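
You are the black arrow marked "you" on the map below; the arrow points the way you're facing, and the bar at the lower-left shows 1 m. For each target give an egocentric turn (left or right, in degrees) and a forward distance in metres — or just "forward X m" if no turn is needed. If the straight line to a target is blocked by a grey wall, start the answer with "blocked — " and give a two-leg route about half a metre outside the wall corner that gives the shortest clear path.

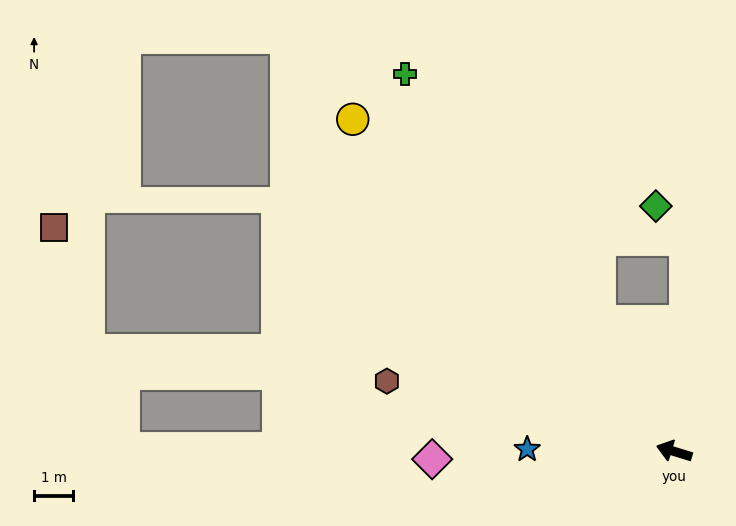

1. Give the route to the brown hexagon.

turn left 3°, forward 7.6 m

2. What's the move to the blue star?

turn left 16°, forward 3.8 m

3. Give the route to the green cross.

turn right 37°, forward 12.0 m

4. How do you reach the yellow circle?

turn right 29°, forward 11.9 m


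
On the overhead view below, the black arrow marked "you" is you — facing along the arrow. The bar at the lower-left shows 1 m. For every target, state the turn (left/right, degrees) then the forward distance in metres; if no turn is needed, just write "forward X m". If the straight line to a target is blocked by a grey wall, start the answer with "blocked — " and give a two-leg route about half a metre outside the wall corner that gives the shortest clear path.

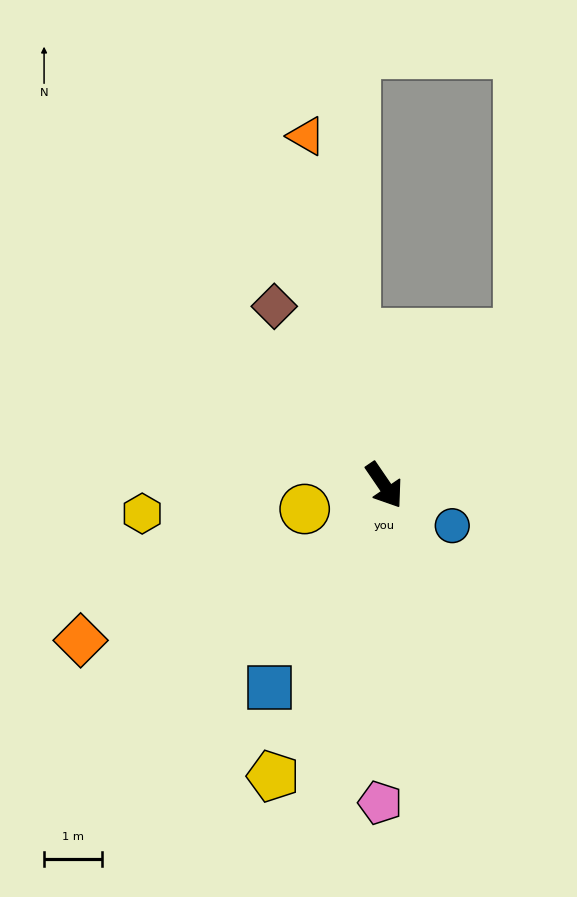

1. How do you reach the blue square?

turn right 64°, forward 4.0 m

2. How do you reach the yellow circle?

turn right 108°, forward 1.4 m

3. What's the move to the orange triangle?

turn left 158°, forward 6.1 m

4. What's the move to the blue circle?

turn left 25°, forward 1.4 m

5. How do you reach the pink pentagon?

turn right 35°, forward 5.5 m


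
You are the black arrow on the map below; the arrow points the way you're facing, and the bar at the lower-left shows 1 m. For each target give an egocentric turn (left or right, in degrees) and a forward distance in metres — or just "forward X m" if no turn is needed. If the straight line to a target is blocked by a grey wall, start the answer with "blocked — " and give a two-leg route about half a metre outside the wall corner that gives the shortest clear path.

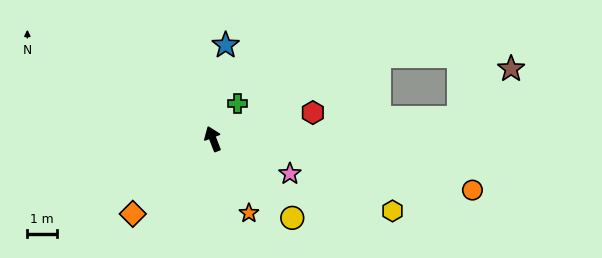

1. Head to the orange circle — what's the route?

turn right 122°, forward 9.1 m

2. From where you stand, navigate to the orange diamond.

turn left 112°, forward 3.8 m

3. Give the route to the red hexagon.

turn right 97°, forward 3.5 m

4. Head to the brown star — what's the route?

blocked — turn right 106°, forward 8.5 m, then turn left 38°, forward 2.4 m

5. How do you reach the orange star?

turn right 175°, forward 2.8 m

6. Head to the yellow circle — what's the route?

turn right 156°, forward 3.8 m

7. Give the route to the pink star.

turn right 136°, forward 2.9 m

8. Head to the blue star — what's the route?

turn right 29°, forward 3.2 m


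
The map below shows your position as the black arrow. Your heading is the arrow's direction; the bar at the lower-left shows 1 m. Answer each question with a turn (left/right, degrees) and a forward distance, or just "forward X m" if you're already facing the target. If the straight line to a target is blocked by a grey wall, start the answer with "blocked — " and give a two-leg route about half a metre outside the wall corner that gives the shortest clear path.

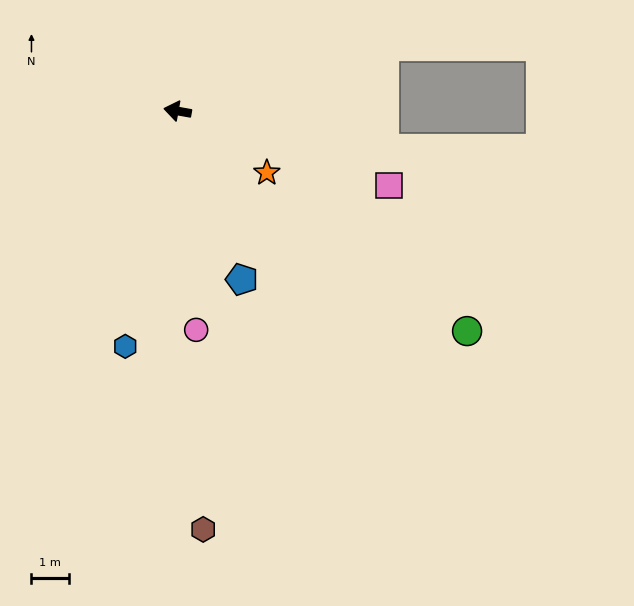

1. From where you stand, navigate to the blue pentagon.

turn left 121°, forward 4.8 m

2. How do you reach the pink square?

turn left 171°, forward 6.0 m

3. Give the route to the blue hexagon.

turn left 88°, forward 6.5 m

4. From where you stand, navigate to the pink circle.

turn left 105°, forward 5.9 m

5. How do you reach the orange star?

turn left 155°, forward 2.9 m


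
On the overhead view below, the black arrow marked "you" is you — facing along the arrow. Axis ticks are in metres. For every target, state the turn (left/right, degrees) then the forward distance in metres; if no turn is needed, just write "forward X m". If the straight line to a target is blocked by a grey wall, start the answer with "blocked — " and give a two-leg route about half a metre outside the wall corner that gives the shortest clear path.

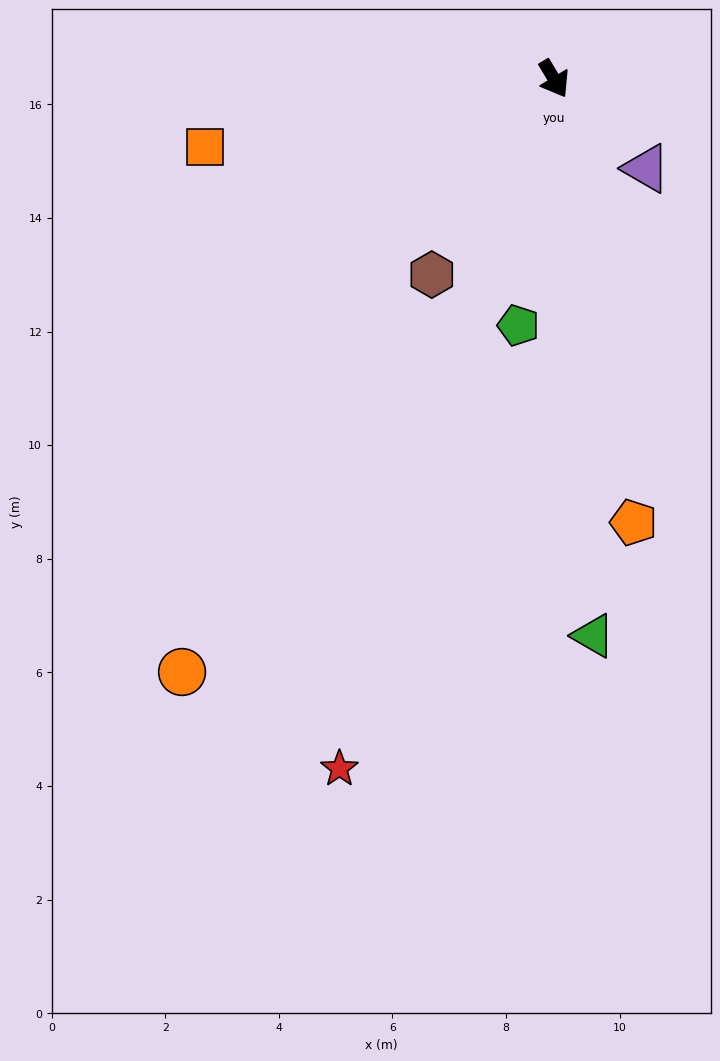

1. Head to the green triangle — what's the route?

turn right 27°, forward 9.8 m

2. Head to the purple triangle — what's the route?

turn left 15°, forward 2.3 m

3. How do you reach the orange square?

turn right 110°, forward 6.3 m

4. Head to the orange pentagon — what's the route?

turn right 21°, forward 7.9 m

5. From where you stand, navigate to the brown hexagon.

turn right 63°, forward 4.1 m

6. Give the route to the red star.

turn right 48°, forward 12.7 m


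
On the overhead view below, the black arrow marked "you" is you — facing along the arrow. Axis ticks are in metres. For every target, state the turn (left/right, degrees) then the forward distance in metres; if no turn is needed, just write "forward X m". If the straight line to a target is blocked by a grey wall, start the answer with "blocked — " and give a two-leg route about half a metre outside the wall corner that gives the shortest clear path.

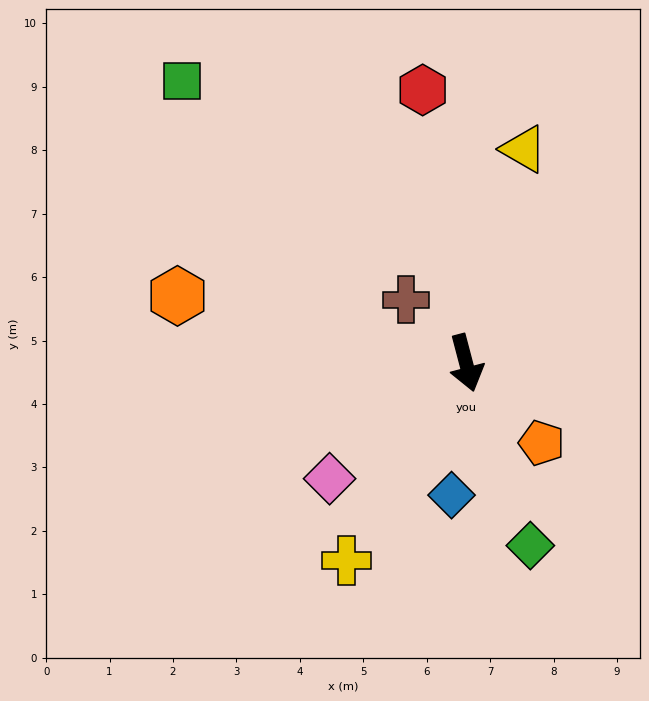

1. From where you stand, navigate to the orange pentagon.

turn left 29°, forward 1.7 m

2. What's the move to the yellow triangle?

turn left 150°, forward 3.5 m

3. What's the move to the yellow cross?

turn right 46°, forward 3.6 m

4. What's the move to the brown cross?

turn right 151°, forward 1.4 m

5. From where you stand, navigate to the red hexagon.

turn left 174°, forward 4.4 m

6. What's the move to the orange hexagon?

turn right 118°, forward 4.7 m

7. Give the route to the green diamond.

turn left 5°, forward 3.1 m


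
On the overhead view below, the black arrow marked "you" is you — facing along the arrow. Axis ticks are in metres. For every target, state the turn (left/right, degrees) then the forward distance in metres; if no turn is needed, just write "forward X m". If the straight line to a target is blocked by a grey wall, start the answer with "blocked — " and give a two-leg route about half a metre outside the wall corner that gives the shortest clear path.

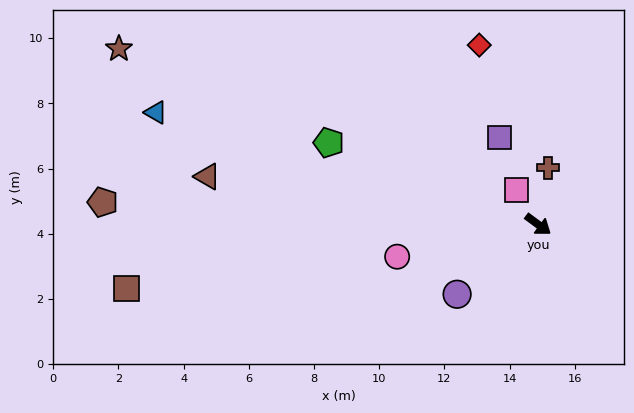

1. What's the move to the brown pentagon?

turn right 146°, forward 13.4 m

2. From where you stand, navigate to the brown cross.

turn left 117°, forward 1.8 m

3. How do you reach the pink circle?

turn right 131°, forward 4.4 m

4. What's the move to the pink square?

turn left 159°, forward 1.3 m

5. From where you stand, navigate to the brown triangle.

turn right 152°, forward 10.3 m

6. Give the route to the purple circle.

turn right 103°, forward 3.3 m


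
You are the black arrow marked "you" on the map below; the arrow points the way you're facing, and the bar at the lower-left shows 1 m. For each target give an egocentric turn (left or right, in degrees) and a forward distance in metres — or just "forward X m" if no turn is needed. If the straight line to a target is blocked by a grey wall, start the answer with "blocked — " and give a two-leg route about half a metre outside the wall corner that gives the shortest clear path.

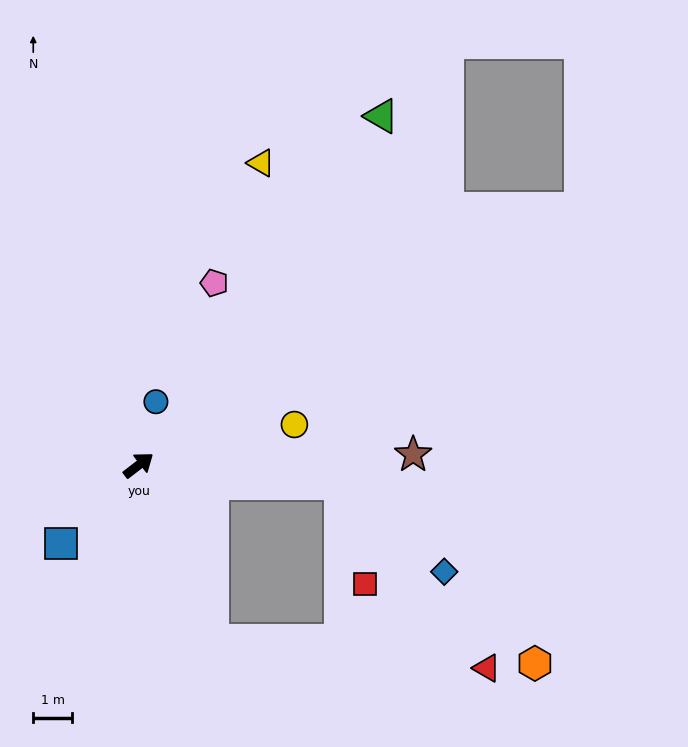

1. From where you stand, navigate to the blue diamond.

blocked — turn right 43°, forward 5.2 m, then turn right 35°, forward 3.5 m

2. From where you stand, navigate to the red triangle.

blocked — turn right 43°, forward 5.2 m, then turn right 46°, forward 6.1 m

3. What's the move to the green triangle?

turn left 18°, forward 11.0 m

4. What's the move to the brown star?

turn right 35°, forward 7.1 m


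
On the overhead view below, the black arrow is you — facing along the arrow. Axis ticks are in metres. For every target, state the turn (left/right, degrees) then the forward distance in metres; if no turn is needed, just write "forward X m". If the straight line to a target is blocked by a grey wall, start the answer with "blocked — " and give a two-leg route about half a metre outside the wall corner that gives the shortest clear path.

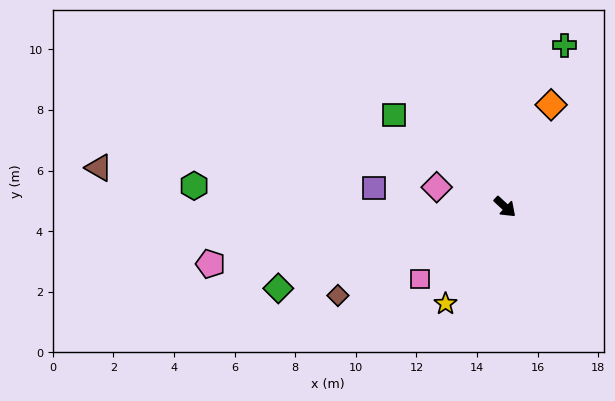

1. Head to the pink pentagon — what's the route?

turn right 126°, forward 9.9 m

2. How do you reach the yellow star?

turn right 79°, forward 3.8 m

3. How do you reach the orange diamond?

turn left 108°, forward 3.7 m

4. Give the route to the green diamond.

turn right 118°, forward 8.0 m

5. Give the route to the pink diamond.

turn right 153°, forward 2.3 m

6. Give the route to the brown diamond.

turn right 109°, forward 6.2 m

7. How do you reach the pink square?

turn right 97°, forward 3.7 m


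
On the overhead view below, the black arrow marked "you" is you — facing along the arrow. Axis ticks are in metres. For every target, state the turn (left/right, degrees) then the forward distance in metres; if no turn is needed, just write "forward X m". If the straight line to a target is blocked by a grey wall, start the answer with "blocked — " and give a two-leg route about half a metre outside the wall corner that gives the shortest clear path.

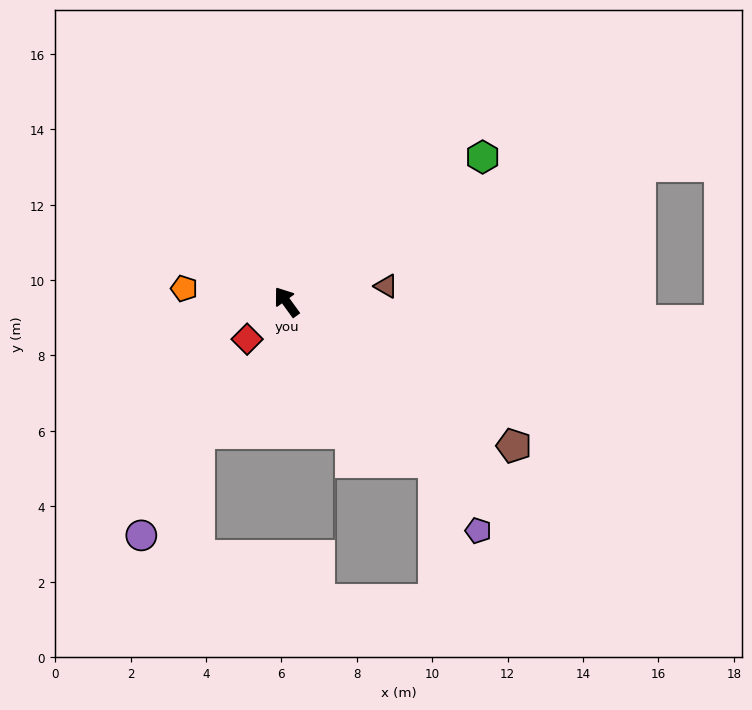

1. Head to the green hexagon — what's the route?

turn right 89°, forward 6.5 m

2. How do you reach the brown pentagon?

turn right 158°, forward 7.1 m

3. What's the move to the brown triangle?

turn right 117°, forward 2.7 m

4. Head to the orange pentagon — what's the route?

turn left 47°, forward 2.7 m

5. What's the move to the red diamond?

turn left 98°, forward 1.4 m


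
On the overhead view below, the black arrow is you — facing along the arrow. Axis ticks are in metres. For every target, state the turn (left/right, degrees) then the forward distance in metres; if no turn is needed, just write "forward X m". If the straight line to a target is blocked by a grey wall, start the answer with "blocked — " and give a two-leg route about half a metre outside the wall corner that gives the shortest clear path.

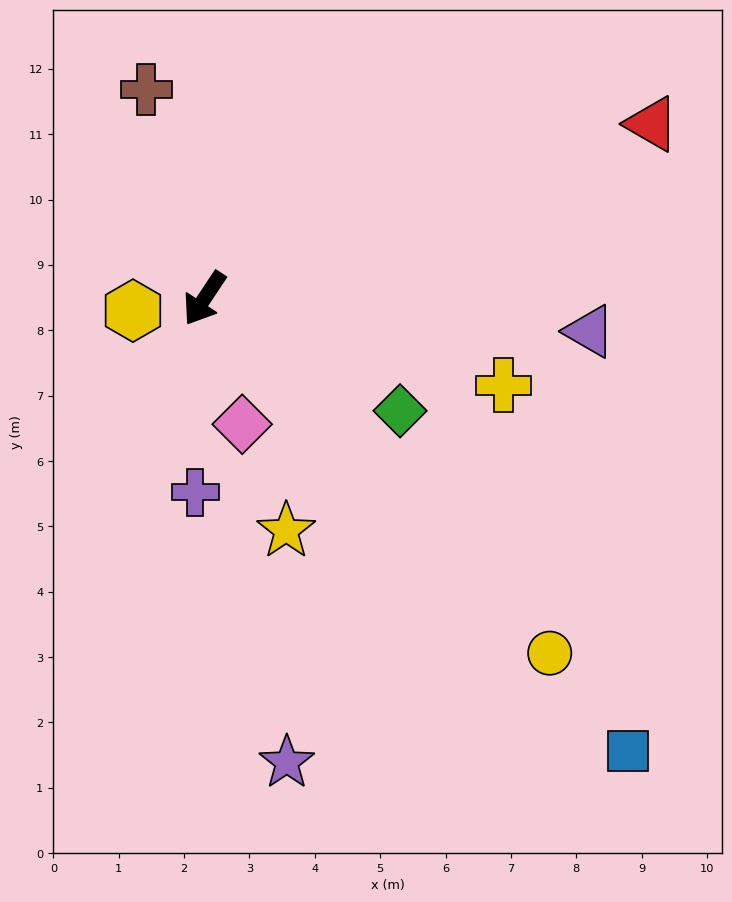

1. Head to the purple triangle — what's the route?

turn left 119°, forward 5.9 m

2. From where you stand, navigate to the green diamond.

turn left 94°, forward 3.5 m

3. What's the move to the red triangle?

turn left 145°, forward 7.3 m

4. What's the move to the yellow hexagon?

turn right 47°, forward 1.1 m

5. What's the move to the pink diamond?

turn left 50°, forward 2.0 m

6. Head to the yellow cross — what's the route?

turn left 107°, forward 4.8 m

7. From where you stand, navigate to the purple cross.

turn left 31°, forward 3.0 m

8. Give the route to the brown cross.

turn right 131°, forward 3.3 m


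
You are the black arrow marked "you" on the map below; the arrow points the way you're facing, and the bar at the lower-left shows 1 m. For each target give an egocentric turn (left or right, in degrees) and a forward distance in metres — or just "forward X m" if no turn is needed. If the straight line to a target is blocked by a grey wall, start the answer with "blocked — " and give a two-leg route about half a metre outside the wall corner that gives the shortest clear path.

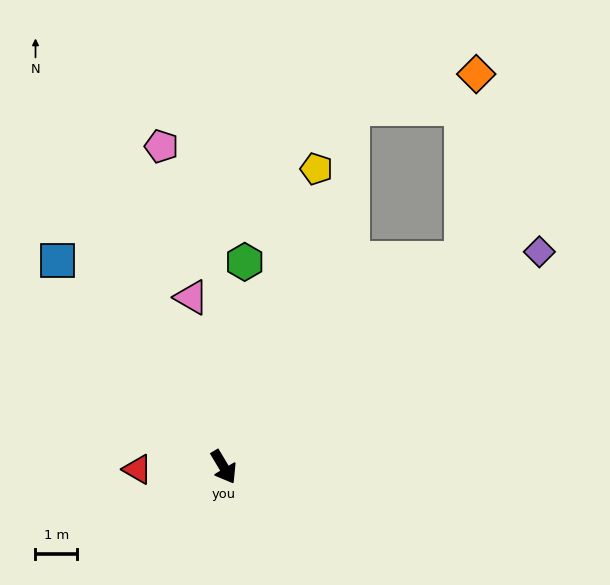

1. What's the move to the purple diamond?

turn left 93°, forward 9.1 m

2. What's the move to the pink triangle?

turn left 160°, forward 4.1 m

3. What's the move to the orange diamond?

blocked — turn left 100°, forward 7.5 m, then turn left 45°, forward 4.4 m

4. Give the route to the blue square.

turn right 172°, forward 6.3 m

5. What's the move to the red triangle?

turn right 119°, forward 2.1 m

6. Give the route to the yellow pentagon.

turn left 132°, forward 7.5 m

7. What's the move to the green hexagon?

turn left 143°, forward 4.9 m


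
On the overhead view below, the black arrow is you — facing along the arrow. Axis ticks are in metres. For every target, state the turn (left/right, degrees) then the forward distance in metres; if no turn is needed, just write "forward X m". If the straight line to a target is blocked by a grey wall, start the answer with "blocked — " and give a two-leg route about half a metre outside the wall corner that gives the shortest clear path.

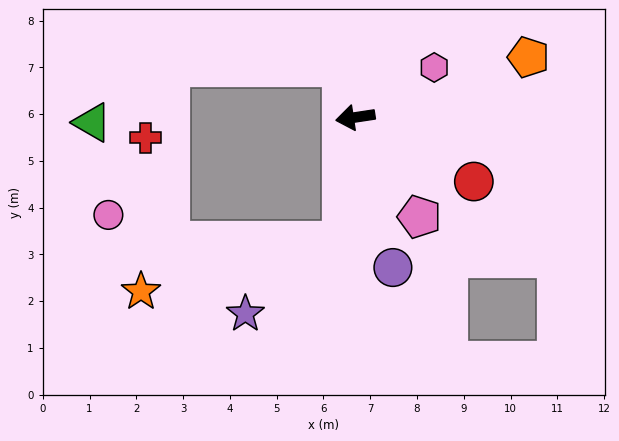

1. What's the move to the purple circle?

turn left 95°, forward 3.3 m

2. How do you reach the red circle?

turn left 143°, forward 2.9 m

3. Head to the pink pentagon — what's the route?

turn left 114°, forward 2.5 m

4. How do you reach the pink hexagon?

turn right 156°, forward 2.0 m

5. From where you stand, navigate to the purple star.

blocked — turn left 75°, forward 2.7 m, then turn right 46°, forward 2.6 m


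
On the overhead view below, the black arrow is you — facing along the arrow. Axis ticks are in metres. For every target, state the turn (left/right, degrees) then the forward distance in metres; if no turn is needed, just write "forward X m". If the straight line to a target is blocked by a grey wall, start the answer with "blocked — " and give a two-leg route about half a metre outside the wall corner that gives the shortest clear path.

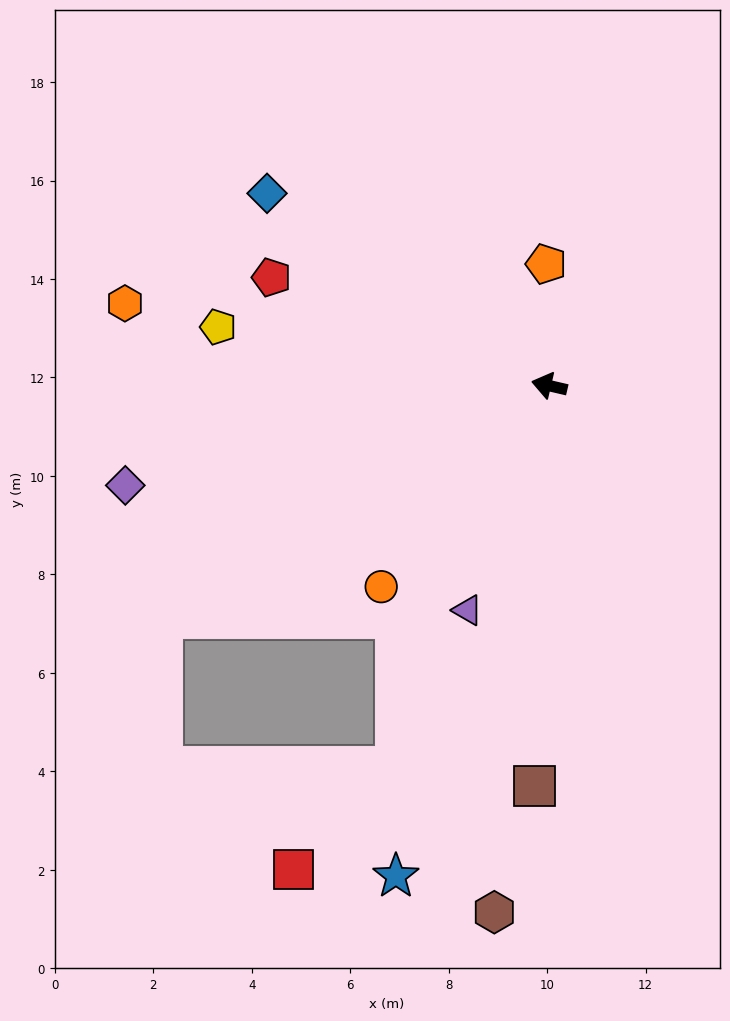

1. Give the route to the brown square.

turn left 101°, forward 8.1 m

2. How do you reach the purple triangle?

turn left 83°, forward 4.9 m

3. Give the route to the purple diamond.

turn left 26°, forward 8.8 m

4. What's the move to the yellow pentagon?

turn left 3°, forward 6.8 m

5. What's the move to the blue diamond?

turn right 21°, forward 6.9 m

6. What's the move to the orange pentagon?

turn right 75°, forward 2.5 m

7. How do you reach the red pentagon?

turn right 8°, forward 6.1 m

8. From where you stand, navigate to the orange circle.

turn left 63°, forward 5.3 m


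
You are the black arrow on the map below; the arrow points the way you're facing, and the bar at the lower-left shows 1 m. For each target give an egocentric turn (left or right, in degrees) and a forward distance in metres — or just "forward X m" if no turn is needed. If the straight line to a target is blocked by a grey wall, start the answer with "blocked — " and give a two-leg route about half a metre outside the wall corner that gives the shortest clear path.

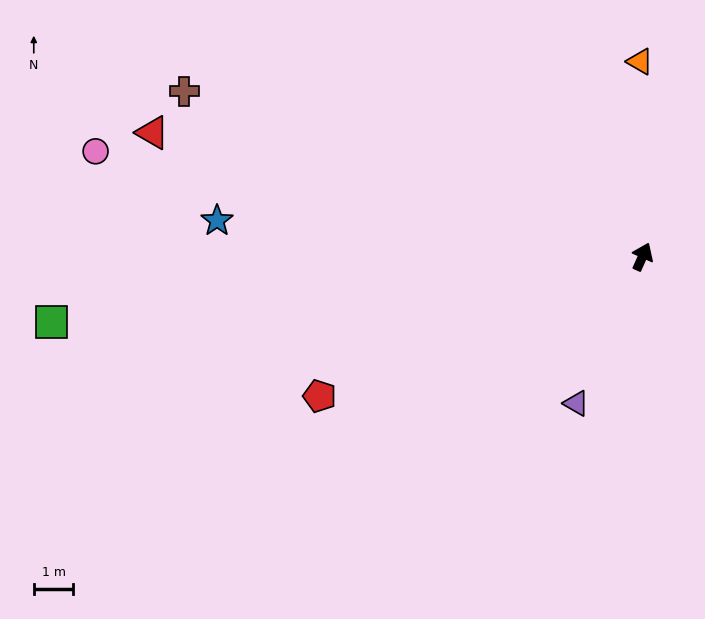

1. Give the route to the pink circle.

turn left 103°, forward 14.1 m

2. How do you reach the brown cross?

turn left 94°, forward 12.3 m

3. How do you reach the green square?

turn left 120°, forward 15.0 m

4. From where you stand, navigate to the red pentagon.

turn left 137°, forward 8.9 m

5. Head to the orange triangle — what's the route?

turn left 25°, forward 4.9 m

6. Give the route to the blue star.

turn left 109°, forward 10.8 m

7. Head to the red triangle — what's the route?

turn left 100°, forward 12.8 m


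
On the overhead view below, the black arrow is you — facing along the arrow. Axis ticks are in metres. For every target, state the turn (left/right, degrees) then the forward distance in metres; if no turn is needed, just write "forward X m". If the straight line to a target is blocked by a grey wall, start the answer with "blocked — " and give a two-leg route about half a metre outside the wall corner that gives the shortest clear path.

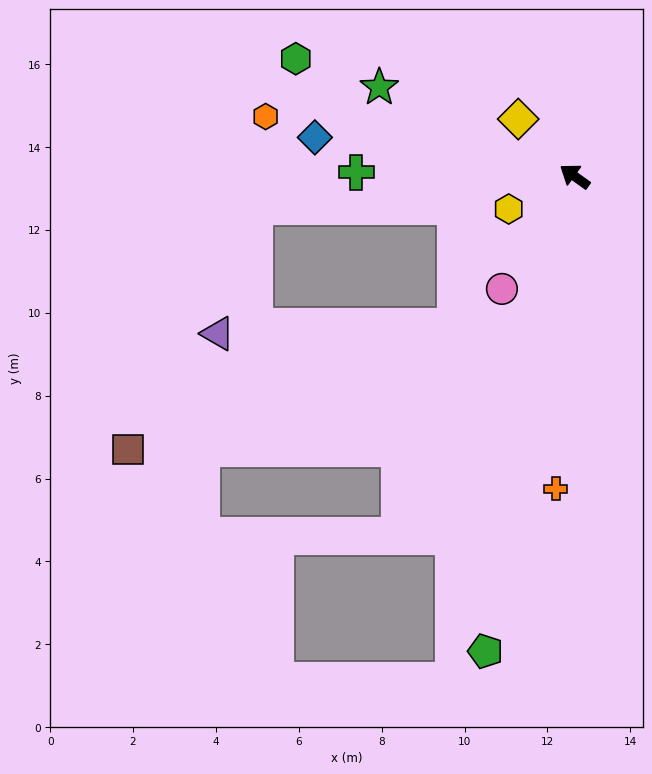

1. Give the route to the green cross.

turn left 34°, forward 5.3 m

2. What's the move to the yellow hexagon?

turn left 62°, forward 1.8 m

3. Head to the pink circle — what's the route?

turn left 93°, forward 3.2 m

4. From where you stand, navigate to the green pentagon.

turn left 115°, forward 11.7 m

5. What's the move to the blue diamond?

turn left 27°, forward 6.3 m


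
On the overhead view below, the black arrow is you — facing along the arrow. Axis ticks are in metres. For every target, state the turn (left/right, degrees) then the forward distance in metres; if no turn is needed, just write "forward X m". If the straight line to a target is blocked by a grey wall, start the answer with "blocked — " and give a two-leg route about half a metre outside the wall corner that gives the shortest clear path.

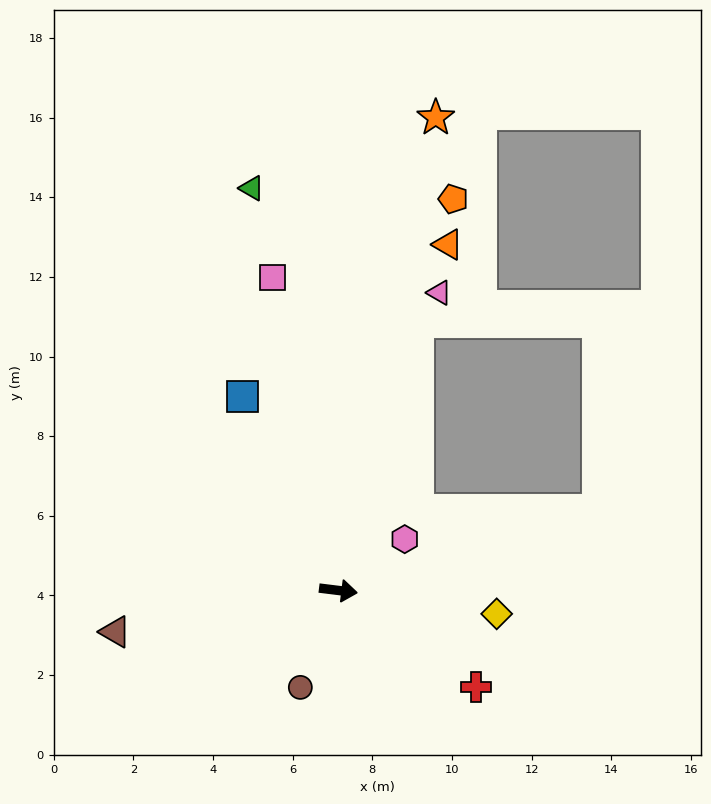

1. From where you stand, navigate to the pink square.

turn left 109°, forward 8.0 m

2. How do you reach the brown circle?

turn right 104°, forward 2.6 m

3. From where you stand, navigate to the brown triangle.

turn right 162°, forward 5.7 m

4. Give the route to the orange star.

turn left 85°, forward 12.1 m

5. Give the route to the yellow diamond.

forward 4.0 m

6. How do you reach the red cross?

turn right 28°, forward 4.2 m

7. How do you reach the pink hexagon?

turn left 45°, forward 2.1 m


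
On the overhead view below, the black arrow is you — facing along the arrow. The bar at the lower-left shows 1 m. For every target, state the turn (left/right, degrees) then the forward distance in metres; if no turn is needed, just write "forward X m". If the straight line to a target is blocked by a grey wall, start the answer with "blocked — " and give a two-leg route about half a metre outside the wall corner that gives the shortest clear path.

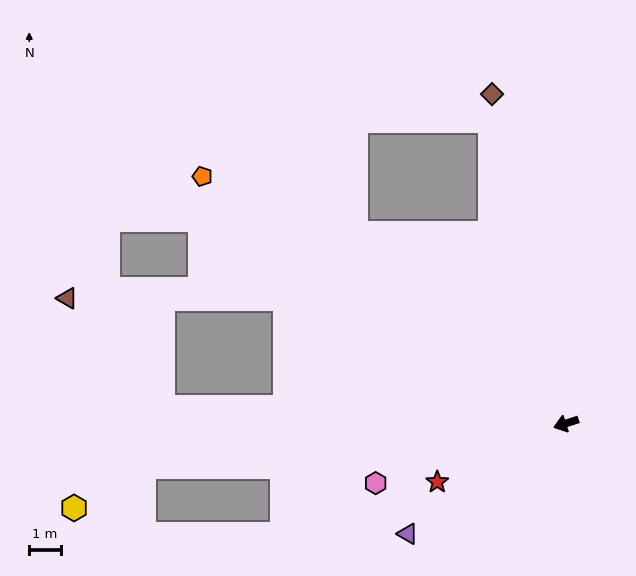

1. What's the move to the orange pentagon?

turn right 52°, forward 14.1 m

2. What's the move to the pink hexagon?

forward 6.4 m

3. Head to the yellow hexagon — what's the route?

blocked — turn right 12°, forward 13.6 m, then turn left 25°, forward 2.6 m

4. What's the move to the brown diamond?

turn right 95°, forward 10.8 m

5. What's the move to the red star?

turn left 6°, forward 4.5 m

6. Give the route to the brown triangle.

blocked — turn right 42°, forward 9.8 m, then turn left 24°, forward 7.0 m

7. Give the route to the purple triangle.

turn left 17°, forward 6.2 m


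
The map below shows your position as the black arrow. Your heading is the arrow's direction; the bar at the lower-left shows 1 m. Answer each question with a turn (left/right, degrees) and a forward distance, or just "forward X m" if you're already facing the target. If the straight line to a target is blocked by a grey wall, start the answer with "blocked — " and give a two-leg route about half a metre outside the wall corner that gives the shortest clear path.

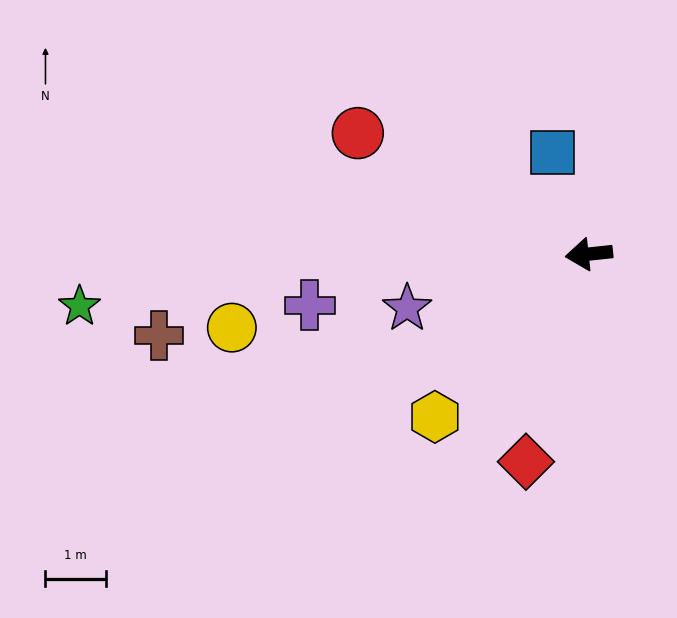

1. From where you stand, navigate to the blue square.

turn right 76°, forward 1.8 m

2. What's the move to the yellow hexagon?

turn left 41°, forward 3.7 m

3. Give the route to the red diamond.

turn left 67°, forward 3.6 m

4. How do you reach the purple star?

turn left 10°, forward 3.2 m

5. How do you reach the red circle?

turn right 34°, forward 4.3 m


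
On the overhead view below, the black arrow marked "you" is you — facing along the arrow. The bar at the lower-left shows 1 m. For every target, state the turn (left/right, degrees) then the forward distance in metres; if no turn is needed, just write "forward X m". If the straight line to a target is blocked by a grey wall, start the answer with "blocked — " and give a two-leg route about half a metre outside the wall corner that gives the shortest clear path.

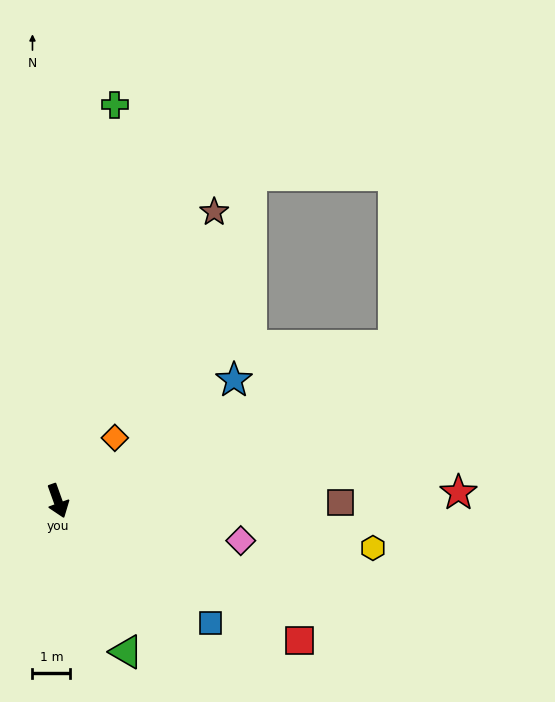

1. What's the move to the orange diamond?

turn left 118°, forward 2.2 m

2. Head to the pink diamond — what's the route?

turn left 58°, forward 4.9 m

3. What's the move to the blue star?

turn left 105°, forward 5.6 m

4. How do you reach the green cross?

turn left 152°, forward 10.6 m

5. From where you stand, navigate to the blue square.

turn left 32°, forward 5.2 m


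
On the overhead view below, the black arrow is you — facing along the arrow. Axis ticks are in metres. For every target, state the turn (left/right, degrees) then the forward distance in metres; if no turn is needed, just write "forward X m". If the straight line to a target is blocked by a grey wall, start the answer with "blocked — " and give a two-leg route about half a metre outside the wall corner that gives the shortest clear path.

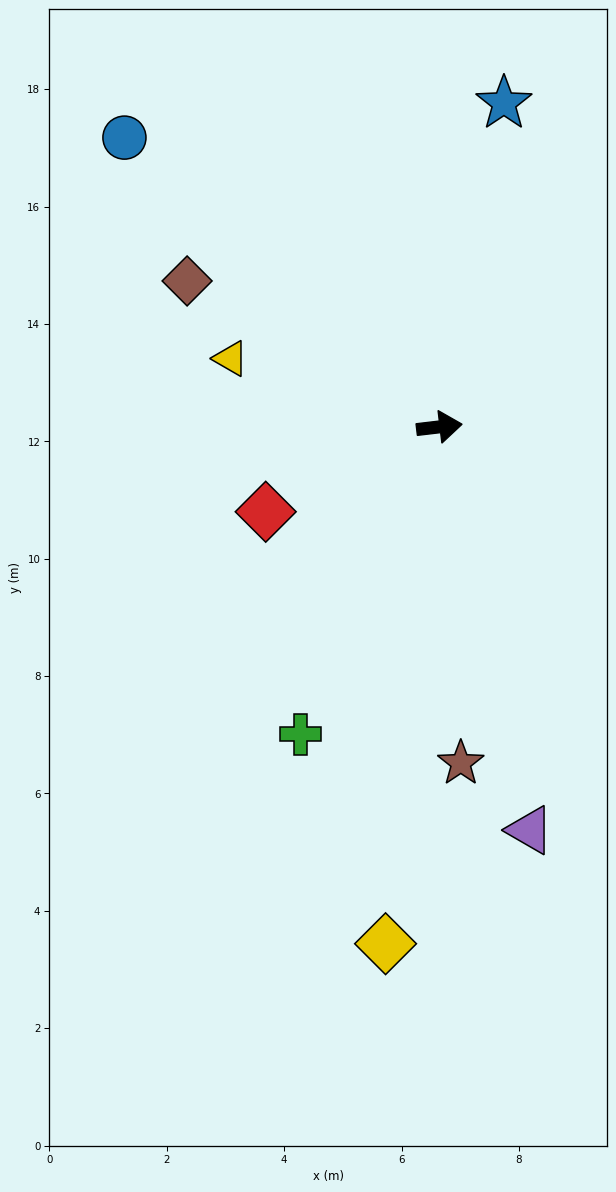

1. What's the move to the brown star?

turn right 93°, forward 5.7 m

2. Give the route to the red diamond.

turn right 161°, forward 3.3 m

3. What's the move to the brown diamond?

turn left 143°, forward 5.0 m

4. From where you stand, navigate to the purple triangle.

turn right 84°, forward 7.0 m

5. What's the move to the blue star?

turn left 72°, forward 5.6 m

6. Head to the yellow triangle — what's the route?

turn left 155°, forward 3.7 m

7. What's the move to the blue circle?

turn left 131°, forward 7.3 m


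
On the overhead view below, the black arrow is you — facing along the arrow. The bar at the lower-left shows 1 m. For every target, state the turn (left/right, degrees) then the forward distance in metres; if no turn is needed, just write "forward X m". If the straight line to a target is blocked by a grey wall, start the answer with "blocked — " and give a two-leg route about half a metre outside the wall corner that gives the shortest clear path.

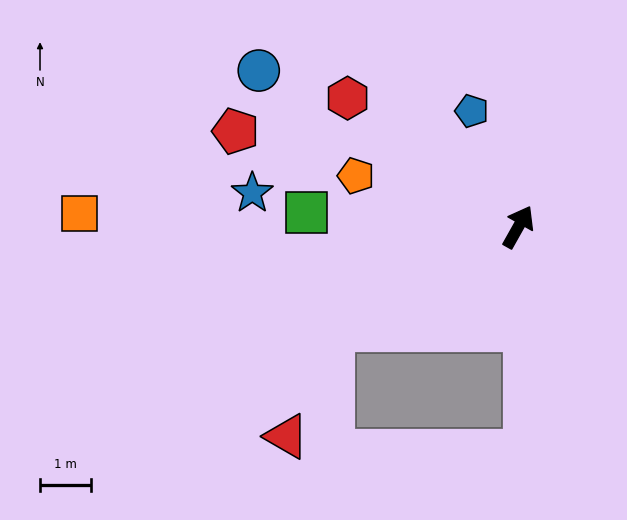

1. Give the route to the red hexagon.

turn left 82°, forward 4.2 m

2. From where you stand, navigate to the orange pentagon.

turn left 102°, forward 3.3 m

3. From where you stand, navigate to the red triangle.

blocked — turn left 149°, forward 4.2 m, then turn left 37°, forward 2.3 m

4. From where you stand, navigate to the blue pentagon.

turn left 51°, forward 2.5 m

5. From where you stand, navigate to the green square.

turn left 116°, forward 4.2 m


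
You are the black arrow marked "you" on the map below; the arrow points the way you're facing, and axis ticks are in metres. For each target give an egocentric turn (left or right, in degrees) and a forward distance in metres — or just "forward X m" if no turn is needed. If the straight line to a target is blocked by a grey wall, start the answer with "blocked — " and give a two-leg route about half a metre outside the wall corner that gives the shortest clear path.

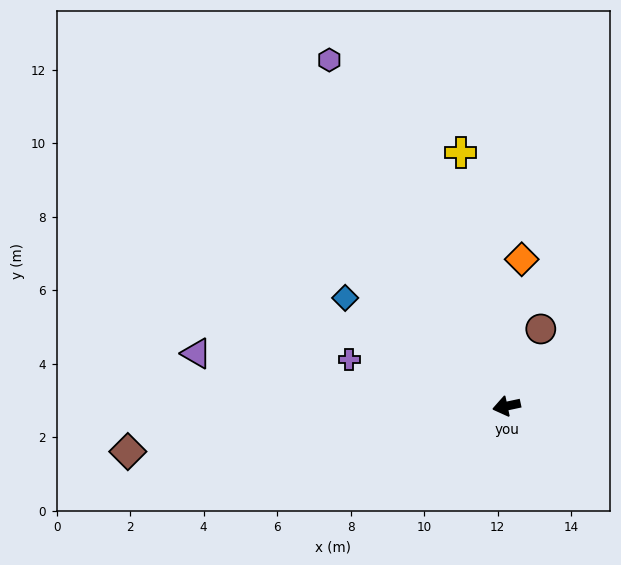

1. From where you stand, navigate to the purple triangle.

turn right 22°, forward 8.6 m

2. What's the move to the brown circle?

turn right 126°, forward 2.3 m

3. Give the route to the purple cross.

turn right 29°, forward 4.5 m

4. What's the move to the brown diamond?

turn right 5°, forward 10.4 m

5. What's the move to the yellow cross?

turn right 92°, forward 7.0 m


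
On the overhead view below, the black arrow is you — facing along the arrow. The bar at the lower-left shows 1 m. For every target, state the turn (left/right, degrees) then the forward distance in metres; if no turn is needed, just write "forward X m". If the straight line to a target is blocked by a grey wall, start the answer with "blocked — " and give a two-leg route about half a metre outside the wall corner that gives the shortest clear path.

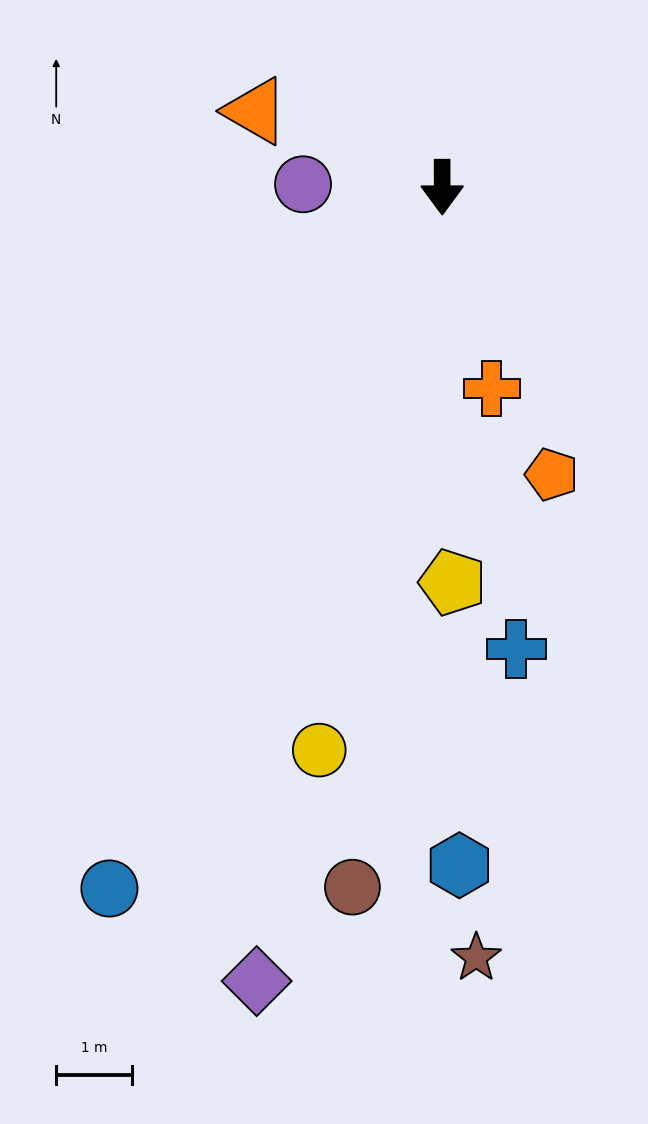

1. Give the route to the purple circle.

turn right 91°, forward 1.8 m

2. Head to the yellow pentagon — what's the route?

forward 5.2 m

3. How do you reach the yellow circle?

turn right 12°, forward 7.6 m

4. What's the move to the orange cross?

turn left 14°, forward 2.7 m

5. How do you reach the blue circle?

turn right 26°, forward 10.3 m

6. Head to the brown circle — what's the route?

turn right 7°, forward 9.3 m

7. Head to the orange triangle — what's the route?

turn right 112°, forward 2.7 m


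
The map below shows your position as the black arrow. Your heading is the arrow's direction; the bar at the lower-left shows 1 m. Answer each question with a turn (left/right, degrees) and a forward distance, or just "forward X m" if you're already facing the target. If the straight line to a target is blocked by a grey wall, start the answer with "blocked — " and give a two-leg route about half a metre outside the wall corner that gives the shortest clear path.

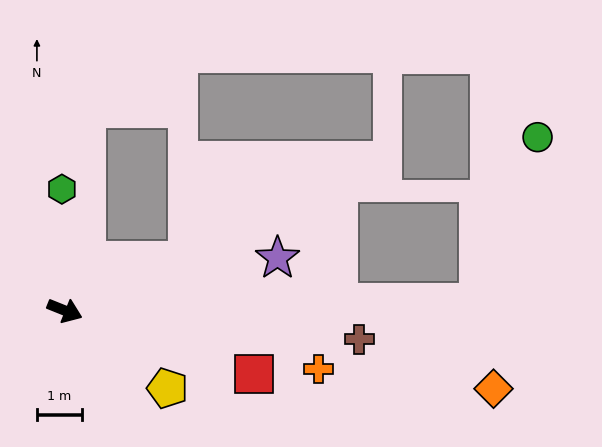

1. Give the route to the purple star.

turn left 36°, forward 4.9 m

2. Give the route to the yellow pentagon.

turn right 15°, forward 2.9 m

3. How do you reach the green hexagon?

turn left 113°, forward 2.7 m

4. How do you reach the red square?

turn left 3°, forward 4.5 m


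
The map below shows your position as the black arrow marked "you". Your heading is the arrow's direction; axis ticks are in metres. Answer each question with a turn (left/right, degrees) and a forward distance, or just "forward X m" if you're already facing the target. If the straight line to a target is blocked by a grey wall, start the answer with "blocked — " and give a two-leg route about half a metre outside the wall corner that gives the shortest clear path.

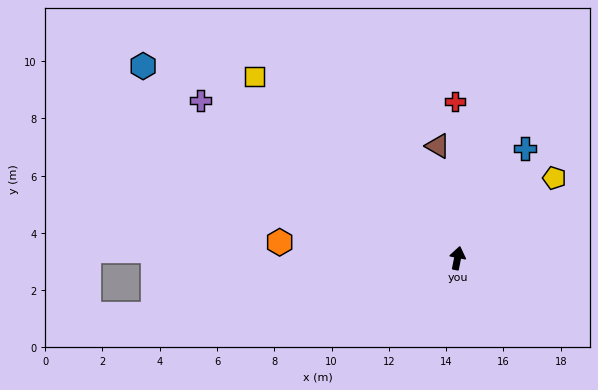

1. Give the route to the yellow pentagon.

turn right 39°, forward 4.4 m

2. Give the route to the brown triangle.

turn left 21°, forward 4.0 m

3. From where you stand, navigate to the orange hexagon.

turn left 96°, forward 6.2 m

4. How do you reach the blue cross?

turn right 20°, forward 4.5 m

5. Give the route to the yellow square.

turn left 59°, forward 9.5 m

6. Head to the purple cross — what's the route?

turn left 70°, forward 10.5 m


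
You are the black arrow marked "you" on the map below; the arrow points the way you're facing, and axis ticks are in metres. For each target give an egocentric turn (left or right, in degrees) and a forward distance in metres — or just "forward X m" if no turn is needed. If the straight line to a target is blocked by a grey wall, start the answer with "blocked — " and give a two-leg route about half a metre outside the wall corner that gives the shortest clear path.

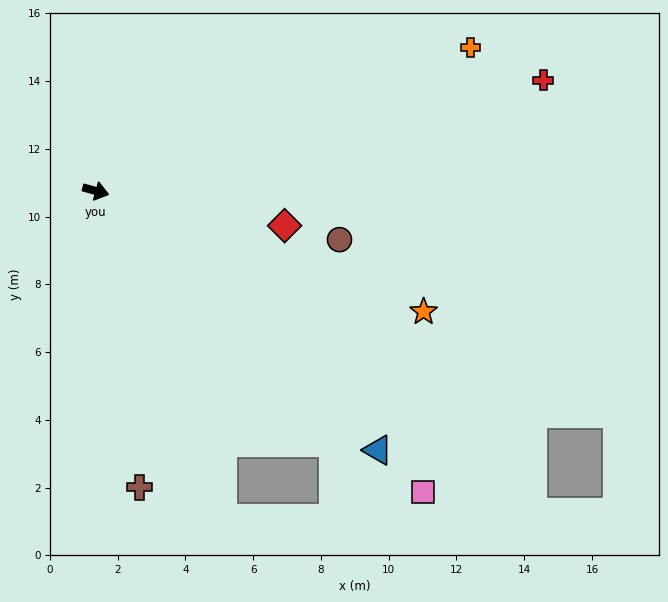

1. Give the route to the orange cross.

turn left 36°, forward 11.8 m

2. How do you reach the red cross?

turn left 29°, forward 13.6 m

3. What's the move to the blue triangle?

turn right 27°, forward 11.3 m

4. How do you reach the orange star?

turn right 5°, forward 10.3 m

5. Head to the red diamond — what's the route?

turn left 5°, forward 5.7 m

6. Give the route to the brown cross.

turn right 66°, forward 8.8 m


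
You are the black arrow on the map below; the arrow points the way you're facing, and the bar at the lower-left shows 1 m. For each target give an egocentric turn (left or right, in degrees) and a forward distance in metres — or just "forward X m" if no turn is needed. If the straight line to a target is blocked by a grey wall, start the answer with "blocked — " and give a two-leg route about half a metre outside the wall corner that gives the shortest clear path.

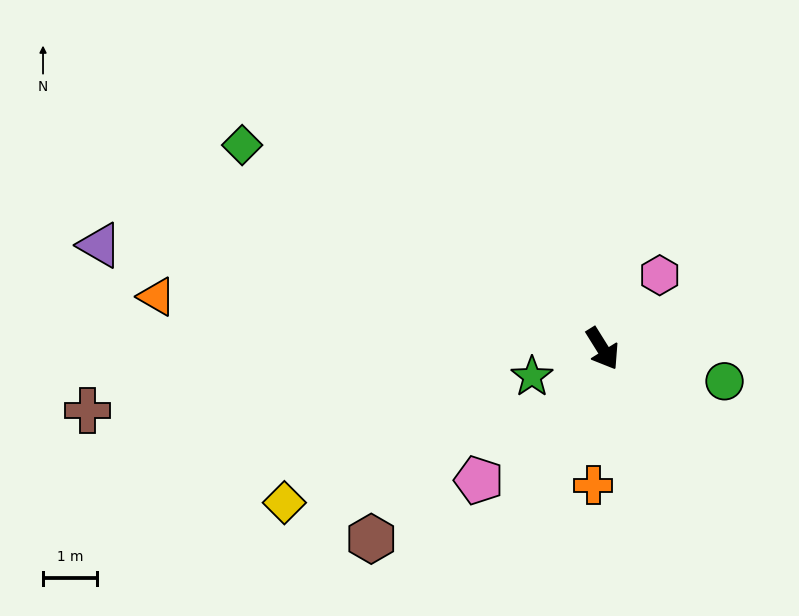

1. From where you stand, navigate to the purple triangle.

turn right 134°, forward 9.6 m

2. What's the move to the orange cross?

turn right 36°, forward 2.6 m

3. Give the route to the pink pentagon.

turn right 75°, forward 3.4 m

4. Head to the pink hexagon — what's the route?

turn left 110°, forward 1.7 m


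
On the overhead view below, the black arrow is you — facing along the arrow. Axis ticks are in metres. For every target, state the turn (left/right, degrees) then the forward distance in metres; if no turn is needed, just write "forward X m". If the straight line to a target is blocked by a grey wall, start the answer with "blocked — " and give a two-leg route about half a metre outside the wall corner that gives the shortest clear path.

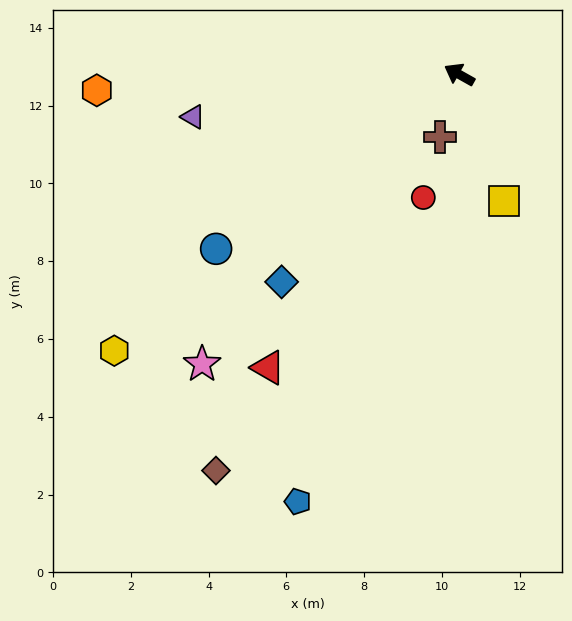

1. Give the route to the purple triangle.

turn left 38°, forward 6.9 m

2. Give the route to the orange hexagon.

turn left 32°, forward 9.3 m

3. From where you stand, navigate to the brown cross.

turn left 102°, forward 1.7 m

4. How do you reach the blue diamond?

turn left 79°, forward 7.0 m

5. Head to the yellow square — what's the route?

turn left 139°, forward 3.5 m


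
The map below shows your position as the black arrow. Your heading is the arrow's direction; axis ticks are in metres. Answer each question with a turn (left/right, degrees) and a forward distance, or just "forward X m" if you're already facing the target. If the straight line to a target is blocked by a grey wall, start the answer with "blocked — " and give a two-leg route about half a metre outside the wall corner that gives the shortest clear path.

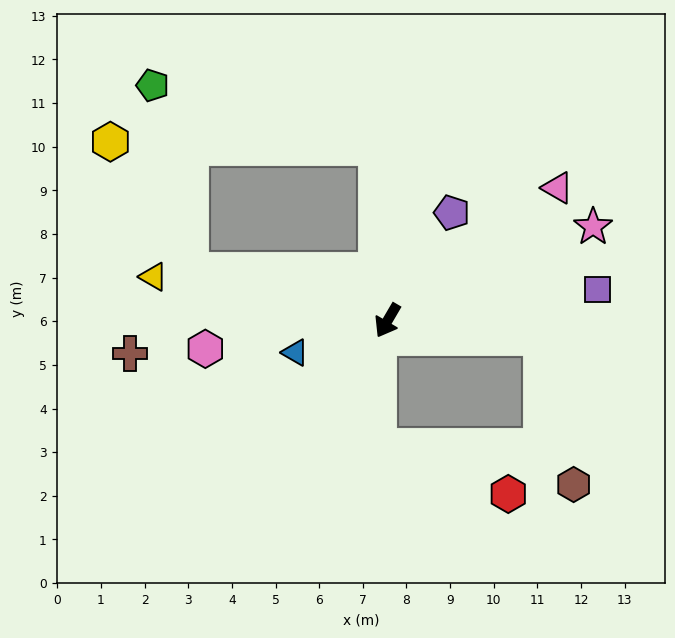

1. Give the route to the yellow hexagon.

blocked — turn right 74°, forward 4.7 m, then turn right 44°, forward 3.5 m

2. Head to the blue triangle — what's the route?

turn right 41°, forward 2.2 m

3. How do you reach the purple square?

turn left 129°, forward 4.9 m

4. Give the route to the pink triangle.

turn left 158°, forward 4.9 m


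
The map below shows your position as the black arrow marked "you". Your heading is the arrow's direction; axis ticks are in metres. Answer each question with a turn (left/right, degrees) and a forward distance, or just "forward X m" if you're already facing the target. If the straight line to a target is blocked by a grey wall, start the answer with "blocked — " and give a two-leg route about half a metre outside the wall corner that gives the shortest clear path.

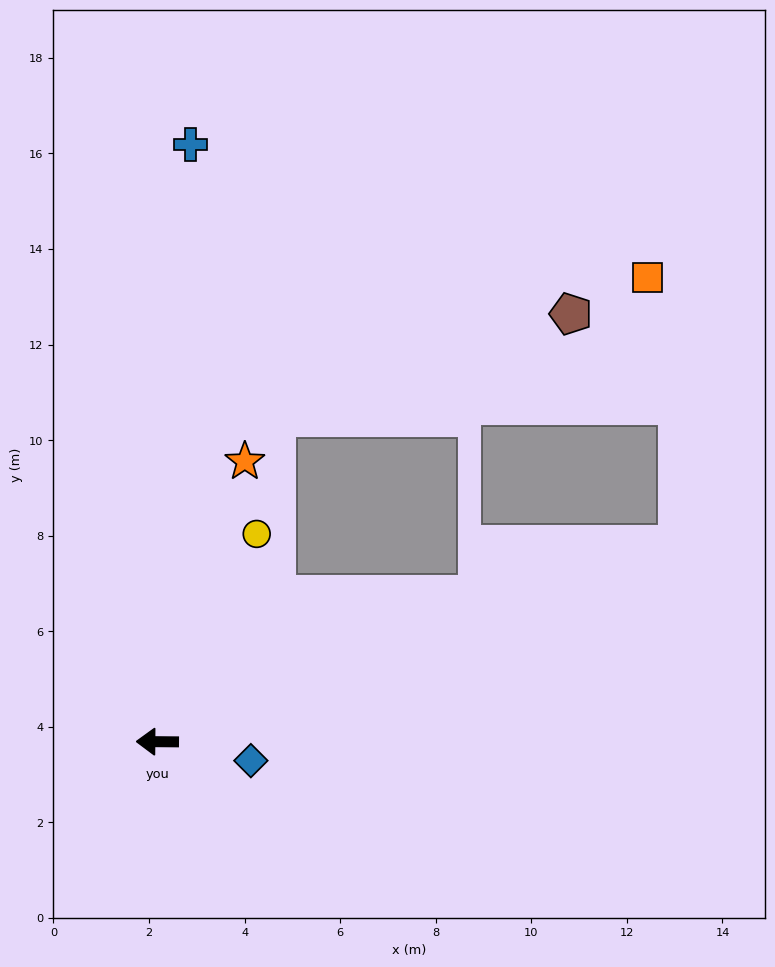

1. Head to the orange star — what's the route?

turn right 107°, forward 6.1 m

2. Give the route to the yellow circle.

turn right 115°, forward 4.8 m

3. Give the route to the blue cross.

turn right 93°, forward 12.5 m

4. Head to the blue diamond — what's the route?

turn left 169°, forward 2.0 m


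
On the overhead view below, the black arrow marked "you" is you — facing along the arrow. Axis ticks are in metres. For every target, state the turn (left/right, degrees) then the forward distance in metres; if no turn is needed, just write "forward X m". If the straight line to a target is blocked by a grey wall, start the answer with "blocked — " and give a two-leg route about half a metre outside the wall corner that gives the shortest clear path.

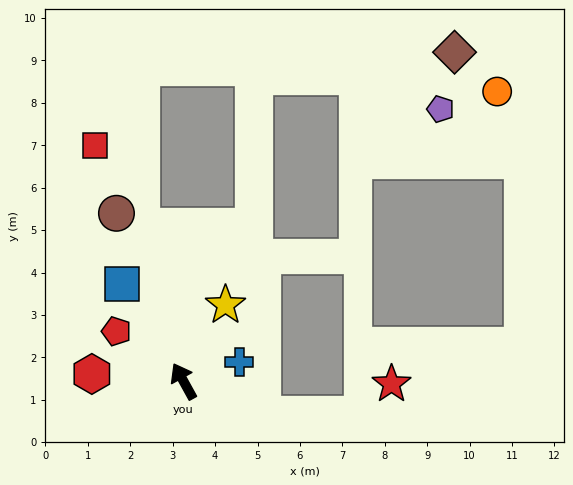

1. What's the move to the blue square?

turn left 3°, forward 2.7 m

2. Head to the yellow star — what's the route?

turn right 58°, forward 2.1 m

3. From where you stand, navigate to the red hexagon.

turn left 57°, forward 2.2 m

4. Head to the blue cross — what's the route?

turn right 100°, forward 1.4 m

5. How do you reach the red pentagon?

turn left 24°, forward 2.0 m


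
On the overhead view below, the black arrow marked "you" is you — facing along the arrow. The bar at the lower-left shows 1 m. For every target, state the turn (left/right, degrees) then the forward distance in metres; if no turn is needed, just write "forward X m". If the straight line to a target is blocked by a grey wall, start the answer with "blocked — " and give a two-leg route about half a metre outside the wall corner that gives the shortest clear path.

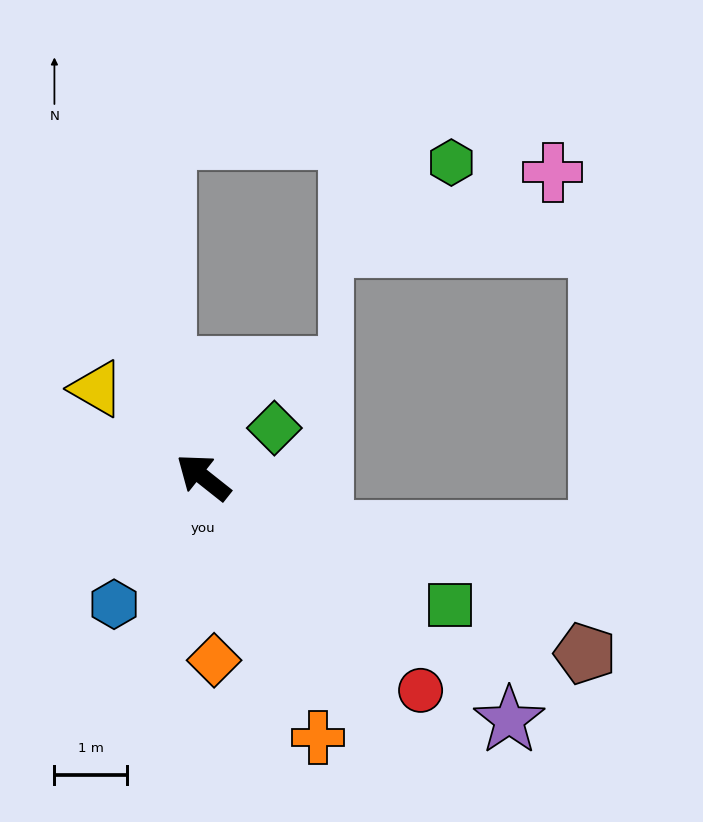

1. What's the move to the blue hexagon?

turn left 93°, forward 2.1 m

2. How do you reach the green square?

turn right 169°, forward 3.8 m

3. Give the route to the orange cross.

turn left 152°, forward 3.9 m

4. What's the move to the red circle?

turn left 174°, forward 4.2 m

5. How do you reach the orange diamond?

turn left 132°, forward 2.5 m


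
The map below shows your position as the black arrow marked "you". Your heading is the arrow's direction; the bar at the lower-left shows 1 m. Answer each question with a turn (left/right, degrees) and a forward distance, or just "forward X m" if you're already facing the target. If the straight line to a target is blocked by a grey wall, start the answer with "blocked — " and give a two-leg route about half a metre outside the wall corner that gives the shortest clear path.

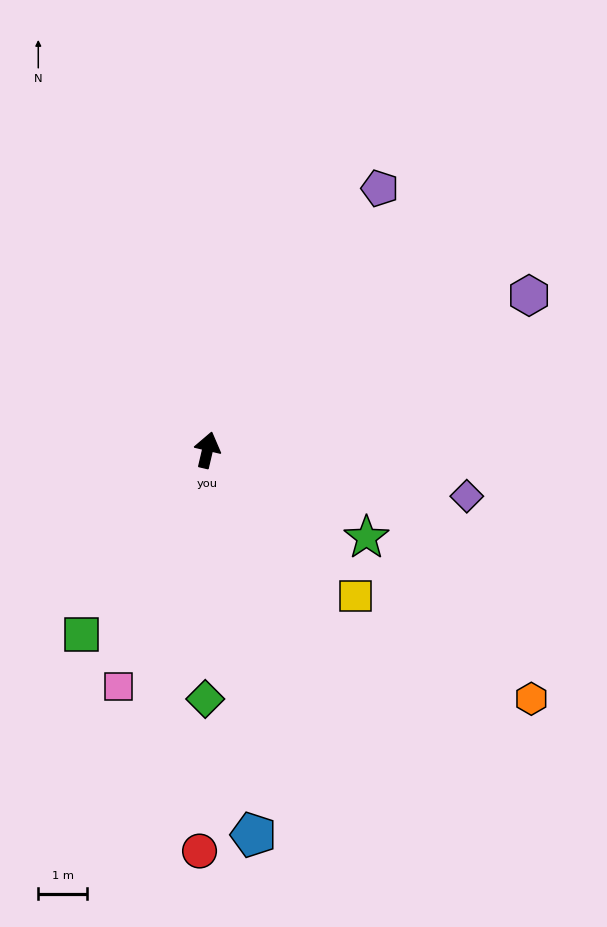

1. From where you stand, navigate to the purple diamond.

turn right 87°, forward 5.4 m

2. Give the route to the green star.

turn right 106°, forward 3.7 m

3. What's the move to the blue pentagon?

turn right 160°, forward 8.0 m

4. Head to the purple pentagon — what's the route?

turn right 20°, forward 6.5 m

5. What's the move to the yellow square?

turn right 121°, forward 4.3 m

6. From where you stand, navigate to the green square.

turn left 159°, forward 4.6 m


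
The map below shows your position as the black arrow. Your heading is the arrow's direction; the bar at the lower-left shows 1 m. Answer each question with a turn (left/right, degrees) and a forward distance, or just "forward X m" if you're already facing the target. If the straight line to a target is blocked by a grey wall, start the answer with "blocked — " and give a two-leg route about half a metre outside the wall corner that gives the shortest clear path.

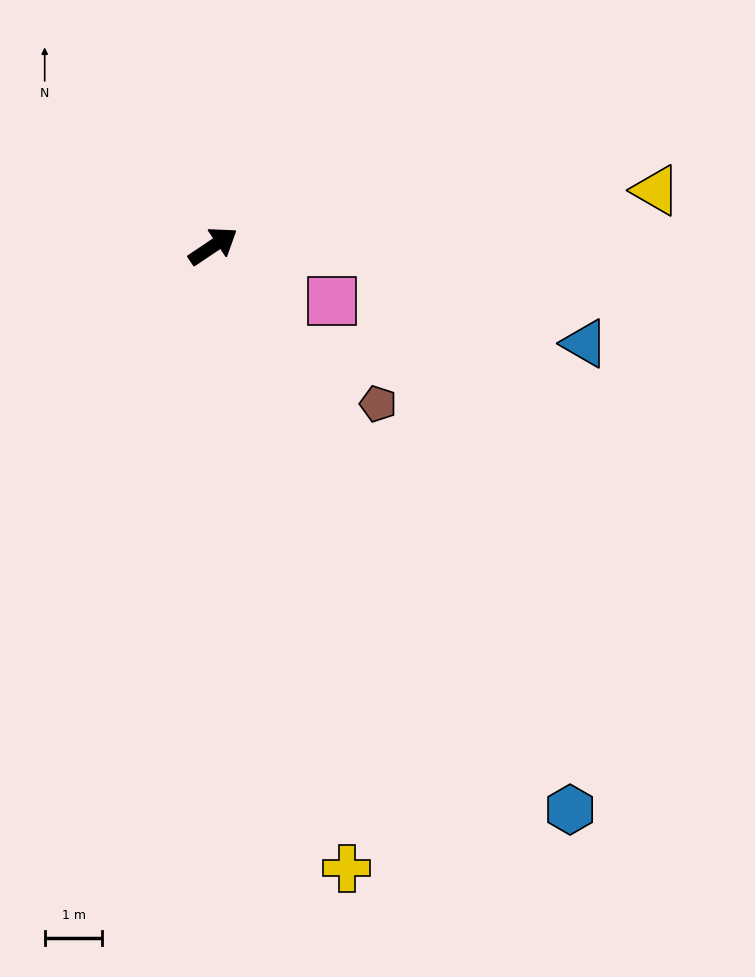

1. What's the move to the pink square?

turn right 59°, forward 2.3 m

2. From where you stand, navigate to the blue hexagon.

turn right 92°, forward 11.6 m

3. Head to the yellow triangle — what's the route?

turn right 27°, forward 7.7 m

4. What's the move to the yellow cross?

turn right 112°, forward 11.0 m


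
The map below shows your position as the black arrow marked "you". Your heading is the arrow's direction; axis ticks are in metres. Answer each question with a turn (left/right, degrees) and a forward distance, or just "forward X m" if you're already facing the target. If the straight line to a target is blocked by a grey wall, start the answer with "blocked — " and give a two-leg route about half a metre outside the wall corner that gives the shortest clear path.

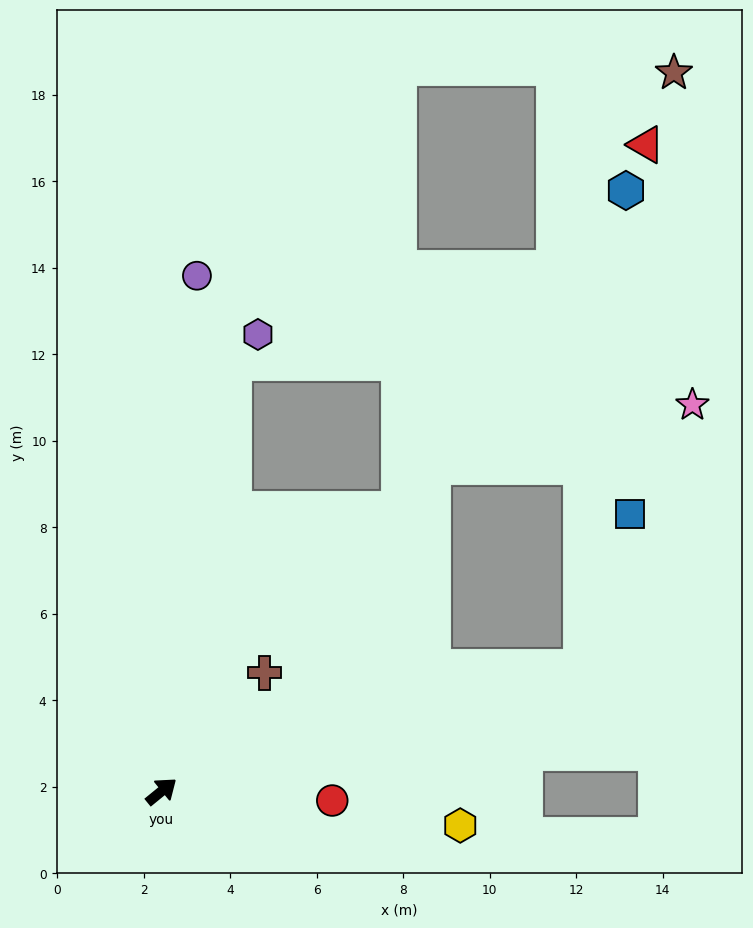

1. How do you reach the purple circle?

turn left 47°, forward 11.9 m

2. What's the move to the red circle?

turn right 42°, forward 4.0 m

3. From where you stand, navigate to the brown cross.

turn left 10°, forward 3.6 m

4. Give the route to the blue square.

blocked — turn right 23°, forward 10.1 m, then turn left 56°, forward 3.7 m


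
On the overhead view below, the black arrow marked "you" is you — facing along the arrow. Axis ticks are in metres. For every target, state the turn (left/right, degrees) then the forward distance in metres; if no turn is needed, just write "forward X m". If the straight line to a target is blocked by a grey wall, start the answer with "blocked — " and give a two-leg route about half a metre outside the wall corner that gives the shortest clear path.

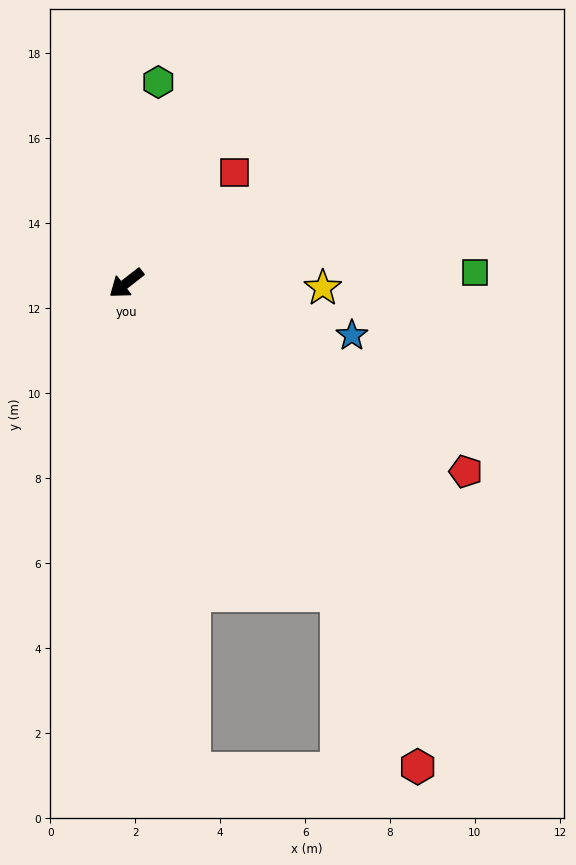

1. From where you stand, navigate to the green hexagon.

turn right 137°, forward 4.8 m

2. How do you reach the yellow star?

turn left 141°, forward 4.6 m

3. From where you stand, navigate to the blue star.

turn left 129°, forward 5.5 m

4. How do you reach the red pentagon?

turn left 113°, forward 9.1 m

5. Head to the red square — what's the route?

turn right 172°, forward 3.6 m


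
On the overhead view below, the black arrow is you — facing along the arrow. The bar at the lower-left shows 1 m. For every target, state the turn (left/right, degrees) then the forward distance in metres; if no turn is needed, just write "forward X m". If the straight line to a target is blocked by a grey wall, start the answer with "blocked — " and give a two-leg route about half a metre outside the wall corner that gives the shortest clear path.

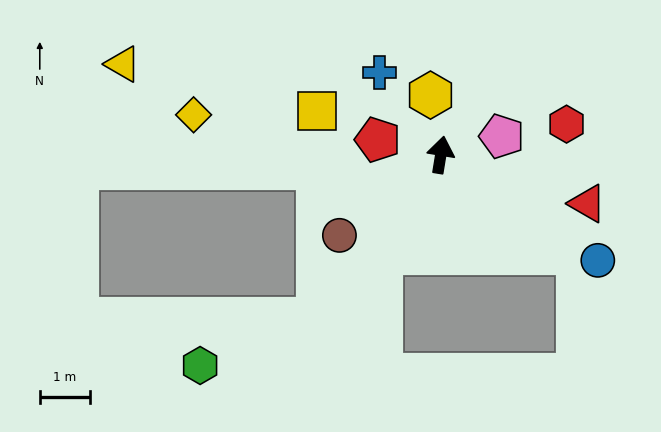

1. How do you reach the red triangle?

turn right 99°, forward 3.1 m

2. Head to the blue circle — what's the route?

turn right 115°, forward 3.8 m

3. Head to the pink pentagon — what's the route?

turn right 64°, forward 1.3 m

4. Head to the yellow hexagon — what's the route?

turn left 19°, forward 1.2 m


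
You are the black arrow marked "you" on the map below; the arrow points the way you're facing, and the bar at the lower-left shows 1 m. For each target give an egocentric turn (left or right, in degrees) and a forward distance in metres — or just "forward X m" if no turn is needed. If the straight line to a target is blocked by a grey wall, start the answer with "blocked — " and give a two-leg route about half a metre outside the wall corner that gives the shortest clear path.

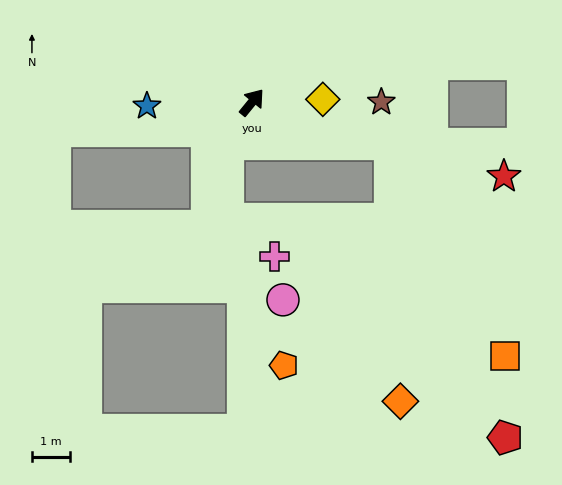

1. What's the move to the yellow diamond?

turn right 48°, forward 1.9 m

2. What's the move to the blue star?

turn left 131°, forward 2.8 m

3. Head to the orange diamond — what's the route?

blocked — turn right 68°, forward 3.8 m, then turn right 71°, forward 6.7 m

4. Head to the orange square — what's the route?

blocked — turn right 68°, forward 3.8 m, then turn right 44°, forward 6.3 m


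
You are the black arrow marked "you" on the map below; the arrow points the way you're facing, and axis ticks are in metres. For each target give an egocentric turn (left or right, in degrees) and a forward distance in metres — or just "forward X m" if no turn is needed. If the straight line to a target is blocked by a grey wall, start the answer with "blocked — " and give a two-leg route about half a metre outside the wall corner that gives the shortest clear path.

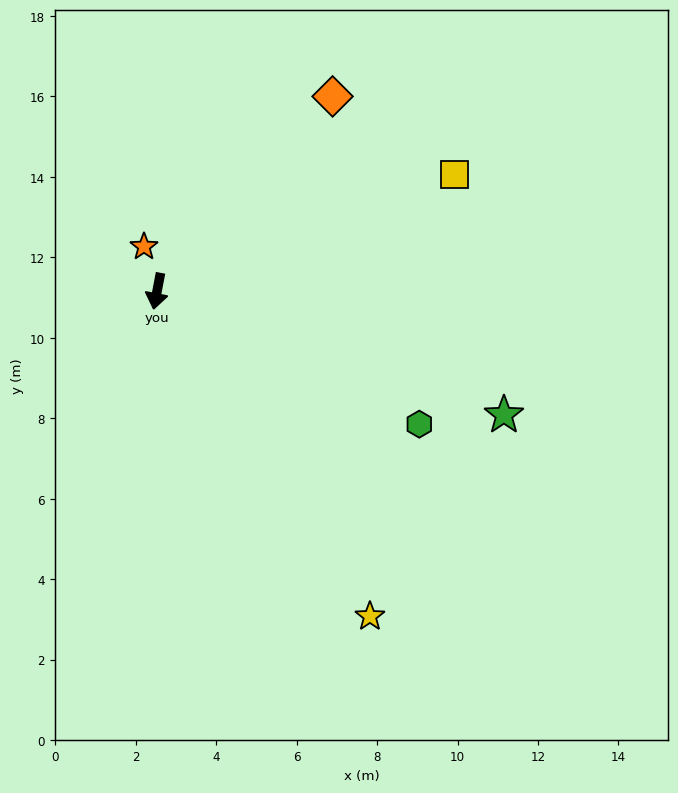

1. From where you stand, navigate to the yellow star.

turn left 44°, forward 9.7 m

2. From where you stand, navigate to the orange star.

turn right 153°, forward 1.2 m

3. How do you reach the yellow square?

turn left 122°, forward 7.9 m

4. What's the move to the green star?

turn left 81°, forward 9.2 m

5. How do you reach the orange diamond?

turn left 149°, forward 6.5 m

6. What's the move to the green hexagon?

turn left 74°, forward 7.3 m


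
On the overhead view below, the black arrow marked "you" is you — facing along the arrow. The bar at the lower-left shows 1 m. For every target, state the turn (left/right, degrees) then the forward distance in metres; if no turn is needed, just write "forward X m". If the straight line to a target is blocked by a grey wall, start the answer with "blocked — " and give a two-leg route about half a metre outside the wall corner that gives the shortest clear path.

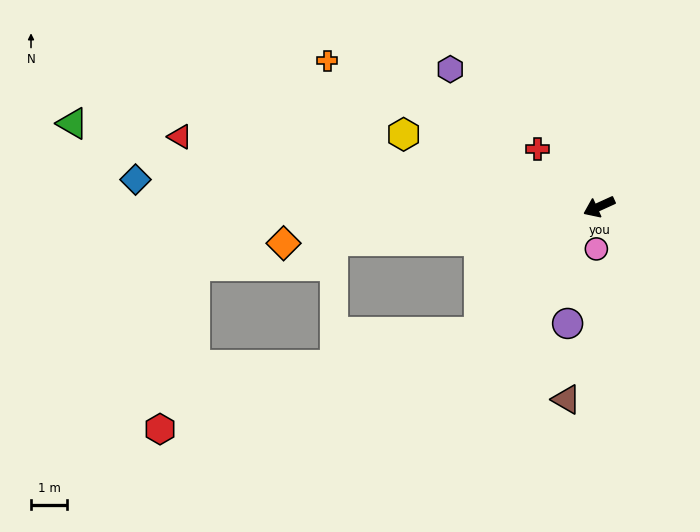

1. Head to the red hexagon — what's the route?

blocked — turn left 22°, forward 4.8 m, then turn right 30°, forward 9.3 m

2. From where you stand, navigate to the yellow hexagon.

turn right 45°, forward 5.8 m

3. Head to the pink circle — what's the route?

turn left 62°, forward 1.2 m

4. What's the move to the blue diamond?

turn right 28°, forward 12.9 m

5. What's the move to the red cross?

turn right 68°, forward 2.4 m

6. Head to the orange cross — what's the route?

turn right 53°, forward 8.6 m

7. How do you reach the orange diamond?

turn right 18°, forward 8.9 m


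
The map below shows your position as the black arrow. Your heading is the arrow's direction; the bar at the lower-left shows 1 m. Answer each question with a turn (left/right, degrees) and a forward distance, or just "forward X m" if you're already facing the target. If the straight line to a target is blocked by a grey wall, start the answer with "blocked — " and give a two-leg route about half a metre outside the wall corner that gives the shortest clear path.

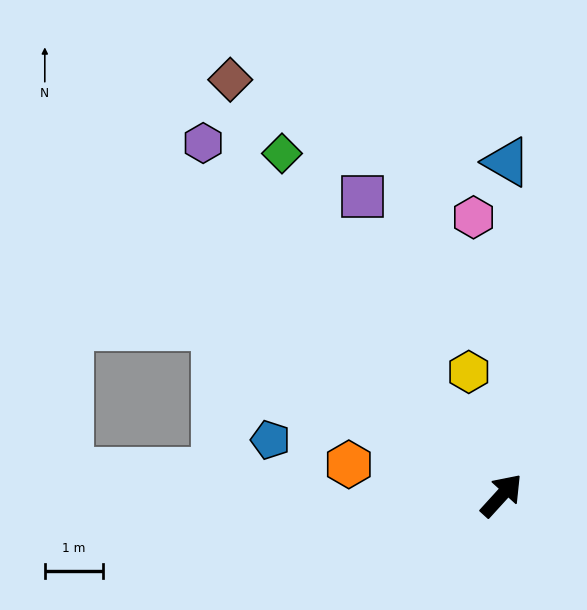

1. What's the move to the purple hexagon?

turn left 83°, forward 7.9 m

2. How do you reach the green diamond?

turn left 75°, forward 7.0 m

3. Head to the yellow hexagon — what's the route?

turn left 57°, forward 2.2 m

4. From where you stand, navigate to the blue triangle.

turn left 41°, forward 5.7 m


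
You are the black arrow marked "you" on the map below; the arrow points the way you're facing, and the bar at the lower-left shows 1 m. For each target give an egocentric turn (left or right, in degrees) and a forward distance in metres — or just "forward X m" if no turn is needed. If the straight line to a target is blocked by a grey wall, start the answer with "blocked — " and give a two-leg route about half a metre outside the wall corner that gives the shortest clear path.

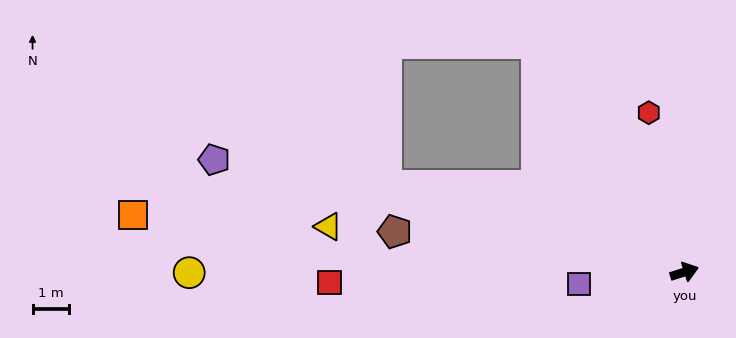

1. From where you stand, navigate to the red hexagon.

turn left 85°, forward 4.5 m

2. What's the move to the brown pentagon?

turn left 154°, forward 8.0 m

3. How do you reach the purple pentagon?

turn left 149°, forward 13.2 m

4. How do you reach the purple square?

turn left 169°, forward 2.9 m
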